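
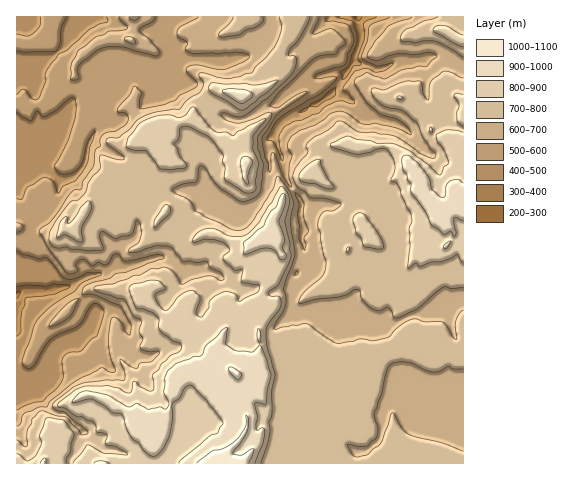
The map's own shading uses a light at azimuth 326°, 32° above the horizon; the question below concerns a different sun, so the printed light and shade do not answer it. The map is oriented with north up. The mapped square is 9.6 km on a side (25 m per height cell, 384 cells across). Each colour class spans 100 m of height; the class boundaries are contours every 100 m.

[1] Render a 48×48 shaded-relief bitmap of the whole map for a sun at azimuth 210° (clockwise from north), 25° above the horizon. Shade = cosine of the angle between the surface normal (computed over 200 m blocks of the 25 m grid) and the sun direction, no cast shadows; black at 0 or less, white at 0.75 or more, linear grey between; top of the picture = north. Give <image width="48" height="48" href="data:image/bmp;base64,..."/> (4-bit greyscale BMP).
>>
<image width="48" height="48" href="data:image/bmp;base64,Qk32BAAAAAAAAHYAAAAoAAAAMAAAADAAAAABAAQAAAAAAIAEAAATCwAAEwsAABAAAAAAAAAAAAAAABEREQAiIiIAMzMzAERERABVVVUAZmZmAHd3dwCIiIgAmZmZAKqqqgC7u7sAzMzMAN3d3QDu7u4A////AARXeWcwFZzcmHVomEZ4iIiIiIiIh2Z3ZieJh2Ykis3JiHZmd3VniIiIiIiIh2ZmZ2qplmSMzO2oiIhlaIRleIiIiZmIh2ZneIqpckrcvNp3iIiIiIY1eImZmZmIiIiIiIeEAs/czJZneIiZqoU3iJmZmZiIiIiIiGQQbv3LuWVWeJmry3R3eJmYiJiIiIiIiGMVi7updEVXmZq9uFeFeIiIiYiIiIiIiIZmMjQyElRaupvch4p0eIiIiImIiIiIiHmYYwAAA2SburzJiqplaIiImZmIiImZmZupmEIhOVeZiKuoqXdCWIiZmZmIiZmZmauZmXZmuldmZWd4hVUgaZmZmZiJmaqqmbqZmHd512mXZFZ3VFYhiZmIiIiJqqqpmZmpmIiLtou7qodmVmcjiIh3d3d4mqqoiImqqZiLlZu93Idnd4hFeId3d3ZniZh2aKqau6mahsy8uXeIhodXd3d2Z3iIiHZWeaqIqpiaaf3KiHeIdph4dnZniZqqmXZniJl2Z4isz/64eHeJiIh3Zpmaqqq6qpmIiKZEM2v//+yHhnd4ZUZURqu7qqqqqqqZmNqYdmrdu5ZndEV1NIiHRomaqaqqqpqqqu3czsdCMzJVQzRVesy5Z3eJqqu5mpmqrKqr/7mYUyIiJYd73cqpd4mZq7yomZmarJmd/K3smqhUa9u93Lqqh3mqq6mJqaqry6q//N7avdy83cvLu8y8c0mrqomZmaq8yrvf/fuIu6vd26vLqHvLQEmrqZqXeqq7qcrLzKZ6u6rKmYmXQjWIEGq7mJl2iqq6mVeHeXiamJqqmHUxE0RmAXu5iJhnmqrLiVeHR2mId4qJl3VEeJdlQ3yXeIZomrzIi3mYVVZ3iJmHZWZ4mrplYnyZmGaJq96WrImIdEV3iZmXRXiJveyGML3dyoiarOtmqYh2dUaYmZmXeJmc7/hmA//smZmZvchWhod2iYZ4mZmau7mt3aRVC+2meIiYvbY1Zoh4qqZ5iIm93Ii8u5Q0OodWiIiZvYAFd4iJmamnabzcplm7u3EDanVomruryQApmIiYiZqIve3IVXq8uWACq5iJq7qqgAG9p5mZmYqJiKuHh4vKhlI0qYd3h1REABzriKqZmZmWNFiKmL2WRDRodlRFYgAAA77HeLqqmZmYh1RWVrlDRlRWhSNFQAI2jP2GiamaqpmaqXIQA3M3rcdGiYQ0IDjO/+lZqZiaqqmYmYYyJEON/9p3m6mDI57+7ZV7qXeJq7qIiId2ZjXP6maZmKqYa+7Ih1Wah2eZm7mJiHZnd3q1EAJ4mXiJqcpCMzaHZHiZmpd4iGZ4mcswABRnmYd4llICMzVmQ5mZmIiIiHmrqpUkVVZ4d4q6qSaahlZ1R7u6h4mqq83KmpiamYh4hXm7qI3su7qZvrq7h2erzvuImru8y7qYh4iZhpiqzd3e/3eZd2Z4qoRnmaqrzMupiYd3c1iYq83v6meIeIZUV4iJmZmJq7qqmYdkEClmZnmpQXiZiIZUfNuYh3eIebmamYhAADc0QzRDIw=="/>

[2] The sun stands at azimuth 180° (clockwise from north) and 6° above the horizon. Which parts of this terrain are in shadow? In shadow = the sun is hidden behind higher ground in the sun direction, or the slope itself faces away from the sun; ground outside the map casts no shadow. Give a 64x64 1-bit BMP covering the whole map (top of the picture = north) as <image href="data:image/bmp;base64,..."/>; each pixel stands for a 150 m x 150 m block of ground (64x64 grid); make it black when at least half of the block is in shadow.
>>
<image width="64" height="64" href="data:image/bmp;base64,Qk0+AgAAAAAAAD4AAAAoAAAAQAAAAEAAAAABAAEAAAAAAAACAAATCwAAEwsAAAIAAAAAAAAA////AAAAAADx/+HAgAAAAPD/gfGAAAHv+P4B/sAAAf74/AD/YAAB/Pj8AP9gAAH4//AgfzAAAOD/gPB/MAAAAP8A/HhwAAAA/gP8AOAAAAD/h/gDwAAAAP//+AMAAAAA///4AAAAAAD///wAAAAAAP///wH8AAAA////8/gAAAD/////+AAAAP/////4AAAA//////gAPAL//+f/2AH8eP//4//eB//4///H/+P+A/j//4b/A/gA+P//Bn+ZIAA4//4Hf/0AAAD/8AP//8AAAP//9///4AAAH////wDwAAAO///+wPAAAAT///hgIAAAAB//8hDAAAAAB/4HA2AAAAAT8AADwAAIAGDgQ/PgCAA8AEH/90AYAPyAQP//BjAA/4AY//of8ATfwB9//B/gCN/gH//9D+AYj+AP//8A4Dn/4A94PwAAG//wDDA/DAAf//gAED/cDD+/+YAAP/gMf7//A4D/8AH/n/4Hgf/wAf+P+A8Bf/AH+w//iAf////zD//AD9///+8H/+Af7///7wf////////8A/////////gD///8Pv/x8CH///AP/+/wAB//5+f//+fAD///+f///8IH///8////CAf///5///8PB////z///weH///7h+//A+B///1D99jj8H///CH8APH////+O/+D8f//3/wf///x/x//wB///w=="/>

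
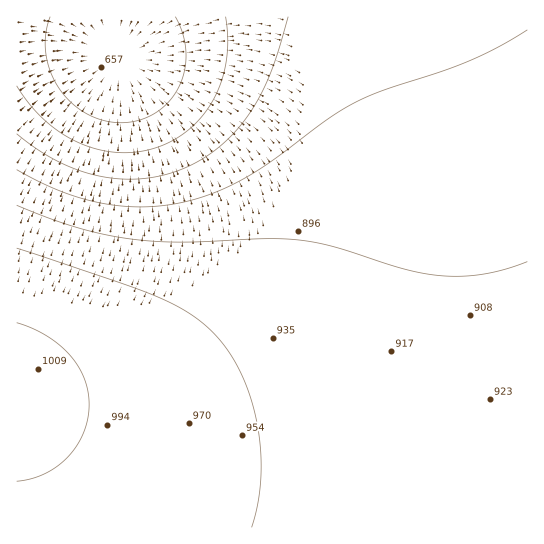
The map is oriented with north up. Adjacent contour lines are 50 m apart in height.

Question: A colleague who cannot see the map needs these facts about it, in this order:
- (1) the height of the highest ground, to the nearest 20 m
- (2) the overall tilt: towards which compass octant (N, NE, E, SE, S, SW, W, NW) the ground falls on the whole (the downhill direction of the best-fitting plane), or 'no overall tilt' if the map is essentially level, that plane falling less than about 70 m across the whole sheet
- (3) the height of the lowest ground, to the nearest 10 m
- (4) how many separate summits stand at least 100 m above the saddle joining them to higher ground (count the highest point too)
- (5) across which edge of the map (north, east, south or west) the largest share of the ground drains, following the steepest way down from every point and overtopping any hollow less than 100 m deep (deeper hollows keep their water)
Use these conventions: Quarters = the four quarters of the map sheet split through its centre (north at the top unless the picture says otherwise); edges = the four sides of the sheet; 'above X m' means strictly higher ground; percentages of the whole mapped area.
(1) The highest point reaches roughly 1020 m.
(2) On the whole the ground falls towards the north.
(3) The lowest point is down at roughly 650 m.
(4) Counting only tops that stand 100 m proud, the map has 1 summit.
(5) Drainage is mainly to the north: more ground falls towards that edge than towards any other.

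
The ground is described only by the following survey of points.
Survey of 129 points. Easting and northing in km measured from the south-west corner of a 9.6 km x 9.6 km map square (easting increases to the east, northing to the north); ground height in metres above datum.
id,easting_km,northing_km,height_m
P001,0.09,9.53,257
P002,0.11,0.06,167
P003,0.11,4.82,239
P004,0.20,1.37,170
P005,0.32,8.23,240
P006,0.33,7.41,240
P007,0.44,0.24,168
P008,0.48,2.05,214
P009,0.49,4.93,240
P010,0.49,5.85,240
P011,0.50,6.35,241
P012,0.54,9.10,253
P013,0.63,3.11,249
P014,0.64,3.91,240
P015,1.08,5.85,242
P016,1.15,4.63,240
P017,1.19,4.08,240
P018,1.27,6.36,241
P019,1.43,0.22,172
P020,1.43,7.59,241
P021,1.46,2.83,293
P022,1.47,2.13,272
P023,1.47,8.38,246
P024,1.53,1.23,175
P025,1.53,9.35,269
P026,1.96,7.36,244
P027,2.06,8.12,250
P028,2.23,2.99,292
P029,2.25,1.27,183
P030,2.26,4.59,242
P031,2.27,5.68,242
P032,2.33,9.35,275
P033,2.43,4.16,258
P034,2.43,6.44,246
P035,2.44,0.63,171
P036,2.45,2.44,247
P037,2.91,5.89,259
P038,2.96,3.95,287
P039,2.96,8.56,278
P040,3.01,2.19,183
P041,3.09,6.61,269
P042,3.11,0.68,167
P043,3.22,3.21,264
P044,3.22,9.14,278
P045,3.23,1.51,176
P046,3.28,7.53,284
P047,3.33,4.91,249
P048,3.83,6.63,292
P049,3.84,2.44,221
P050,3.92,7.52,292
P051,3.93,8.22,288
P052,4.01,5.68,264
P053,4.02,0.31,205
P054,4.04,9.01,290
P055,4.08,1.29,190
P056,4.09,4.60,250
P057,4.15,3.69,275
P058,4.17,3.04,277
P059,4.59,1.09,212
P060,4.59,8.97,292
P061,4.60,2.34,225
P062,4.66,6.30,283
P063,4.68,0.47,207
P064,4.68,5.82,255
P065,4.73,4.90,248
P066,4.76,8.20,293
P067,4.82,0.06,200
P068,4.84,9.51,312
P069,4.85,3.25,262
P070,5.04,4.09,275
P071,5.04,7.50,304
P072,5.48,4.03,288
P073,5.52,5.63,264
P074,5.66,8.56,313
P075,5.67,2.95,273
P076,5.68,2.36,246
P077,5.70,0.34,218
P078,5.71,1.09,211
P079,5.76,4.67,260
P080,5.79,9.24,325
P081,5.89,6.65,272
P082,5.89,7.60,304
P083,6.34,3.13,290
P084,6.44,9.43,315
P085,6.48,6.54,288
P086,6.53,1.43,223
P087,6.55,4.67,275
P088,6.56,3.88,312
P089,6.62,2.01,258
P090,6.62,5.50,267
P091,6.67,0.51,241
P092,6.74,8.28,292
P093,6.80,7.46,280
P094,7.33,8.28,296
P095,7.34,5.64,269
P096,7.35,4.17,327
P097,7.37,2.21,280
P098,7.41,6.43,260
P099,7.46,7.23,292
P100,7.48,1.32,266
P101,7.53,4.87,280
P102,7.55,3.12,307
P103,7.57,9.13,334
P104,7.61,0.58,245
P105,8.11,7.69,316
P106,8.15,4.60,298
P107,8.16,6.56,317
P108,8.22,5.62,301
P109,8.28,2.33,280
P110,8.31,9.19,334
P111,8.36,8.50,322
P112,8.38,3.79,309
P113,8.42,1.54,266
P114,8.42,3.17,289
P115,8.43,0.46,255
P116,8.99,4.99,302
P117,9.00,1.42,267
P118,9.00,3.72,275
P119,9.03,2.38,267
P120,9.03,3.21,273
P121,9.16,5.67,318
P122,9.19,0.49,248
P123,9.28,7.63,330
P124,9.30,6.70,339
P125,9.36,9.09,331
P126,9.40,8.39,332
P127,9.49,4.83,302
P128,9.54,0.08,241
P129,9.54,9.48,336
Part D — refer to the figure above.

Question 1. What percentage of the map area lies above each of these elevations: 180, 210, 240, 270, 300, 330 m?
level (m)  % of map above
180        94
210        88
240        80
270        45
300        19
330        4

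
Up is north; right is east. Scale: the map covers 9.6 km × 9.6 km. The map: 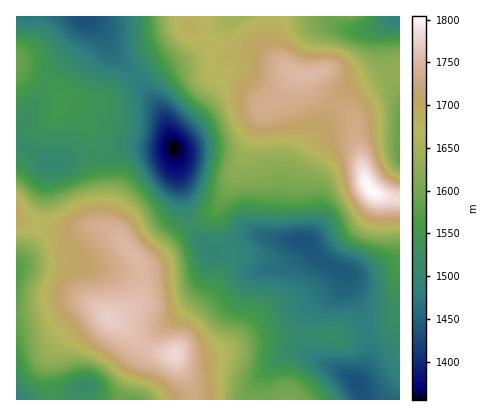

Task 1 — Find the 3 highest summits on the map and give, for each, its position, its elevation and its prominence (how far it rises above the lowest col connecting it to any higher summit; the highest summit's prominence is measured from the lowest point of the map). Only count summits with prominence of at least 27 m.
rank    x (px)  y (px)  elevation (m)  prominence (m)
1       370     190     1804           449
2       174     354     1781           257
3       310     74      1755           34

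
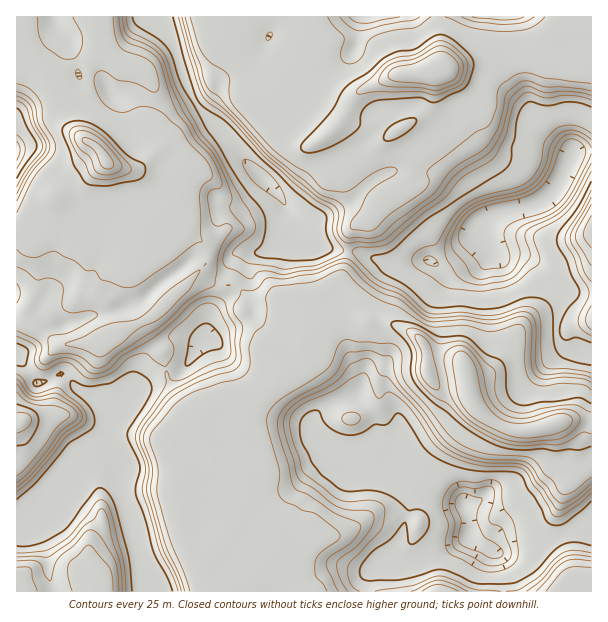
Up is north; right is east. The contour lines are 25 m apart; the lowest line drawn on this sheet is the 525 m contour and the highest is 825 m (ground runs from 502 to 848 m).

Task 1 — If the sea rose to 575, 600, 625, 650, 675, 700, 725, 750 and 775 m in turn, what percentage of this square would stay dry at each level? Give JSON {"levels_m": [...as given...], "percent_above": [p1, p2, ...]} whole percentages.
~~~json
{"levels_m": [575, 600, 625, 650, 675, 700, 725, 750, 775], "percent_above": [96, 94, 77, 68, 62, 55, 43, 7, 4]}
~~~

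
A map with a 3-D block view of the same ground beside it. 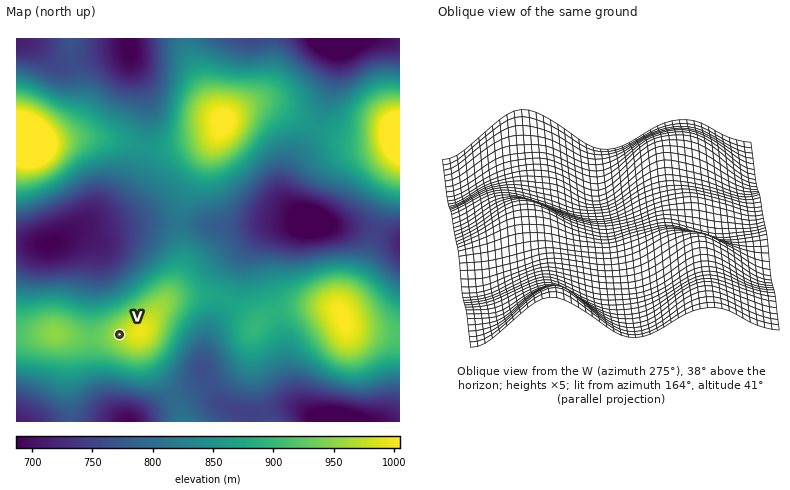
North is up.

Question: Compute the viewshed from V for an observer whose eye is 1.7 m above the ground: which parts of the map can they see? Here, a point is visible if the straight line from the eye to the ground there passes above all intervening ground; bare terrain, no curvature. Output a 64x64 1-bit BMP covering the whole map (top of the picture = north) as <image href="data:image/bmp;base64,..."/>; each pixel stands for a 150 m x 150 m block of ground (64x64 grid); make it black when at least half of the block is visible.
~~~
<image width="64" height="64" href="data:image/bmp;base64,Qk0+AgAAAAAAAD4AAAAoAAAAQAAAAEAAAAABAAEAAAAAAAACAAATCwAAEwsAAAIAAAAAAAAA////AAAAAAAAAAAAAAAAAAAAAAAAAAAAAAAAAAAAAAAAAAAAAAAAAACAAAAAAAAAAIAAAAAAAAAAwAAAAAAAAADgAAAAAAAAAGAAAAAAAAAAcAAAAAAAAAD4AAAAAAAAAfwAAAAAAAAD/gAAAAAAAAP/AAAAAAAAA//gAAAAAAAD/wAAAAAAAAP8AAAAAAAAA/gAAAAAAAAB8AAAAAAAAAHgAAAAAAAAAcAAAAAAAAAAgAAAAAAAAAAAAAAAAAAAAAAAAAAAAAAAAAAAAAAAAAAAAAAAAAAAAAAAAAAAAADAAAAAAAAAAMAAAAAAAAAA4AAAAAAAAADgAAAAAAAAAPAAAAAAAAAA8AAAAAAAAAD4AAAAAAAAAP4AAAAAAAAA/wAAAAAAAAD/gAAAAAAAAP/AAAAAAAAA/+AAAAAAAAD/8AAAAAAAAP/4AAAAAAAA//4AAAAAAAD//4AAAAAAAP//wAAAAAAA///gAAAAAAD///AAAAAAAD//8AAAAAAAAP/gAAAAAAAAAAAAAAAAAAAAAAGAAAAAAAAAB4AAAAAAAAAHAAAAAAAAAAQAAAAAAAAAAAAAAAAAAAAAAAAAAAAAAAAAAAAAAAAAAAAAAAAAAAAAAAAAAAAAAAAAAAAAAAAAAAAAAAAAAAAAAAAAAAAAAAAAAAAAAAAAAAAAAAAAAAAAAAAAAA=="/>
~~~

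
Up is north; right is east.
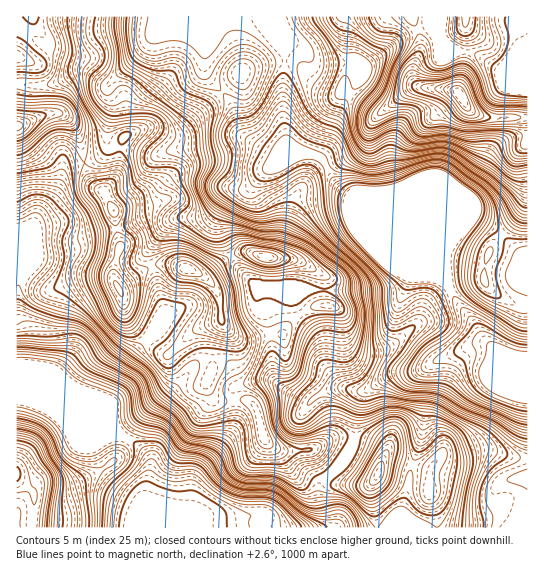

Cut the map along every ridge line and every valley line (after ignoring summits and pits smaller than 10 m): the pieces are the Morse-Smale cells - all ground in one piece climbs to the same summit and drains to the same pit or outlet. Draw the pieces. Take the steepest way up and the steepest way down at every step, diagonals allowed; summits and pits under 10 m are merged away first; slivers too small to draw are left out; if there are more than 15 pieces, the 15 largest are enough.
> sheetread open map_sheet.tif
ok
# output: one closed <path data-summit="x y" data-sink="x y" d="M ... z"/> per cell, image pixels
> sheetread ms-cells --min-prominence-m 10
<path data-summit="461 95" data-sink="527 361" d="M411 16l-129 0 2 35-1 70 2 20 4 3 14 9 11 2 8 4 15 26 12 10 10 5 75 75 11 6-2-23 2-9 25-32 5 0 18 11 28 27 7-2 0-135-47-2-13-7-9-16-4-2-36-4-6-8 0-12 7-16 0-14z"/><path data-summit="17 126" data-sink="527 361" d="M475 217l-7 2-23 30-2 9 2 23-10-5-21 0-8-4-5 0-11 13-16 4-107 2-6 2-4 4 0 6 8 11 4 11 3 17 0 28 3 9 6 7-11-6-11 0-17 4-3-2-7-15-5-4-14-6-1 14-5 11 5 15 7 4 31 0 6 6 7 28 7 10 11 6 29-2 5 5 9 19 5 3 14-14 9-15 9-52 24-16 13-6 21-2 24-14 38-14 6 1 18 13 22 4 1-107-7 1-23-23z"/><path data-summit="17 126" data-sink="527 361" d="M281 16l-83 0-1 3 4 4-20 1-26 11-11 15-37 35-21-12-11 0-17 10-11 2-30-1-1 194 4-1 0-19 11-28 10-20 14-16 9-25 10-5 23-5 10-10 0-9 3 5 7 3 20 3 10 4 12 0 15-6 35-2 25-10 9 0 27 16 12 4 12 0 8-2 0-3-17-11-2-20 1-70z"/><path data-summit="378 474" data-sink="527 361" d="M483 343l-13 2-51 26-26 4-32 20-9 52-9 15-15 15 9 7 10 1 20 0 6-3-2 4 0 9 6 33 138 0 5-10 8-8 0-148-23-5z"/><path data-summit="118 287" data-sink="527 361" d="M243 137l-9 0-25 10-35 2-15 6-12 0-10-4-20-3-7-3-3-5 0 9-10 10-23 5-10 5-9 25-16 20-15 32-4 12-1 21 22 10 13 0 25-10 31-2 5 4 6 12 3 17 5 12 17 18 13-13 5-9-1-15-15-48 3-8 13-20 11-8 24-2 7-2 23-26 17 0 19-18 27-13-22-5z"/><path data-summit="17 126" data-sink="137 527" d="M211 357l-6 2-12 7-26 32-10 15-5 22 0 27-7 31 0 14-6 12-2 8 177 1 5-3 4-6 0-6-4-15 0-9 8-14-12-21-5-5-29 2-11-6-7-10-7-28-6-6-35-1-8-14 5-15z"/><path data-summit="266 257" data-sink="527 361" d="M309 153l-14 3-26 12-19 20-11 4-7 7-11 19-1 12 4 12 12 23 18 19 13 5 86 2 34-4 10-9 4-6 5 0 8 4 22-1-77-75-10-5-14-13-13-23z"/><path data-summit="118 287" data-sink="137 527" d="M110 277l-31 2-25 10-13 0-18-9-4 1-3 13 0 103 27 7 75 31-6-12 0-14-3-11 16-32 20-27-16-17-5-12-3-17-6-12z"/><path data-summit="187 269" data-sink="527 361" d="M245 189l-16 0-23 26-7 2-24 2-5 2-10 12-12 22 15 48 1 15-17 23 15 12 7 2 28-26 24-9 0 5-8 18-1 14 15 6 5 4 7 15 3 2 17-4 11 0 8 4-6-14 0-28-3-17-4-11-8-11 0-6 10-6 38-1-43-2-8-4-21-23-12-26-1-13 12-23z"/><path data-summit="17 474" data-sink="137 527" d="M18 397l-2 1 0 80 13 11 6 8-3 30 105 1 2-9 6-12 0-14 6-26 0-5-4-8-14-13-12-6-10-2-68-29z"/><path data-summit="17 57" data-sink="527 361" d="M197 16l-180 0-1 67 31 2 11-2 17-10 11 0 21 12 37-35 11-15 26-11 20-1z"/><path data-summit="461 95" data-sink="527 57" d="M441 16l-29 1 8 20 0 14-7 16 2 15 4 5 6 1 25 1 8 3 10 17 13 7 46 1 1-58-29 10-21-14-24-4-9-8-4-6z"/><path data-summit="187 269" data-sink="137 527" d="M221 320l-24 9-28 26-7-2-16-13-15 18-14 23-8 17 3 11 0 14 7 12 14 6 11 10 7 12 1-28 5-22 10-15 26-32 19-9 1-14 8-18z"/><path data-summit="466 17" data-sink="527 57" d="M510 16l-68 0-2 17 5 10 9 8 24 4 16 12 9 2 25-11 0-12-5-4z"/><path data-summit="378 474" data-sink="137 527" d="M327 476l-6 6-2 7 4 30-3 6-5 2 60 1 1-11-5-22 1-12-5 2-30-1z"/>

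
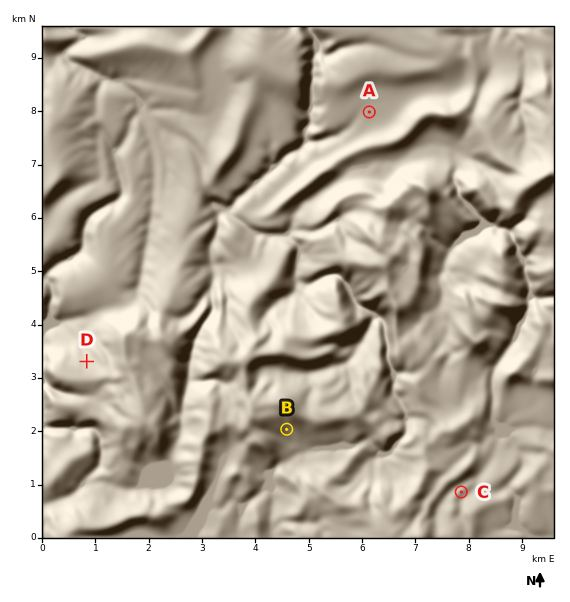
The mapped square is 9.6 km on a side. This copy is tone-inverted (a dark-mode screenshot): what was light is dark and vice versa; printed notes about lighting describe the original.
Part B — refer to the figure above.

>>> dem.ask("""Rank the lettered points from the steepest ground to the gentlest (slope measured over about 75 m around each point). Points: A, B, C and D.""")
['D', 'B', 'C', 'A']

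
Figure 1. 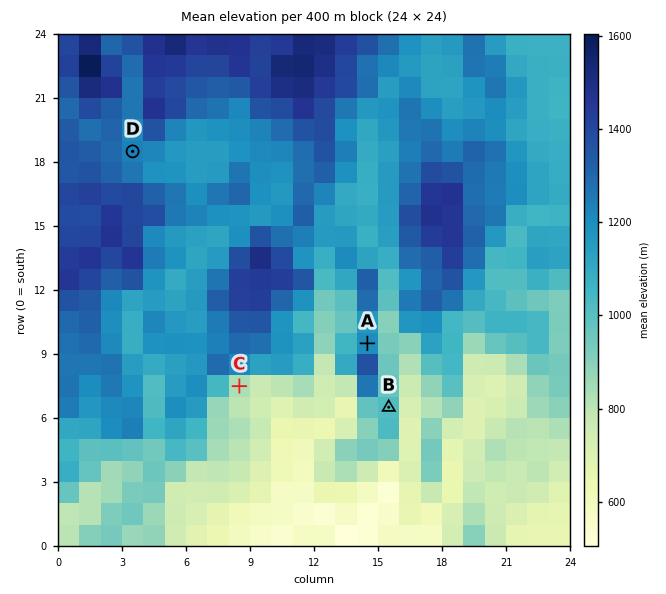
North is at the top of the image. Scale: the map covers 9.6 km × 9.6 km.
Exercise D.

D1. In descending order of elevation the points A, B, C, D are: D A B C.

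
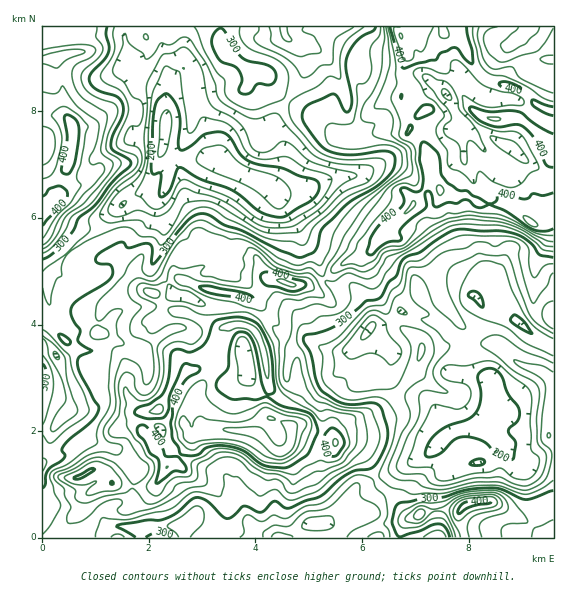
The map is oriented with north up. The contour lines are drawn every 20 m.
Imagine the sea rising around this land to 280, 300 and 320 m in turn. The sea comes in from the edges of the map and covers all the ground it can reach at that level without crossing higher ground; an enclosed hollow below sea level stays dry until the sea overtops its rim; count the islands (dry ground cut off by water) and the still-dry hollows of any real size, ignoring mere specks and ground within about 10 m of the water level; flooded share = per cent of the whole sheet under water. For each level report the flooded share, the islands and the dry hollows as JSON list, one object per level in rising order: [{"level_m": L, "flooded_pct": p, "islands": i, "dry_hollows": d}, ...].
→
[{"level_m": 280, "flooded_pct": 36, "islands": 0, "dry_hollows": 0}, {"level_m": 300, "flooded_pct": 45, "islands": 0, "dry_hollows": 0}, {"level_m": 320, "flooded_pct": 54, "islands": 0, "dry_hollows": 0}]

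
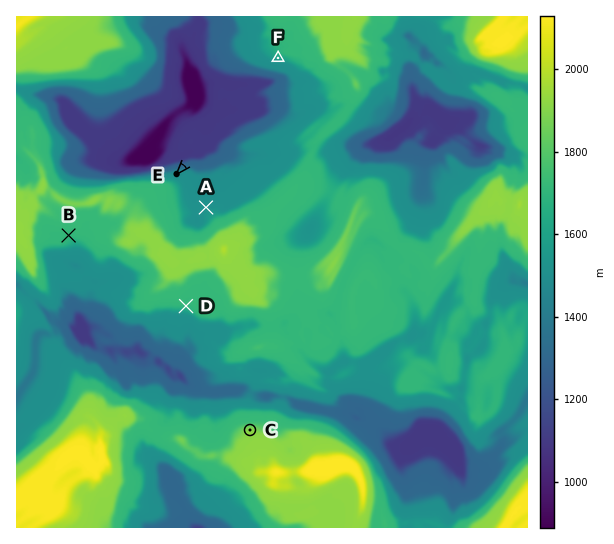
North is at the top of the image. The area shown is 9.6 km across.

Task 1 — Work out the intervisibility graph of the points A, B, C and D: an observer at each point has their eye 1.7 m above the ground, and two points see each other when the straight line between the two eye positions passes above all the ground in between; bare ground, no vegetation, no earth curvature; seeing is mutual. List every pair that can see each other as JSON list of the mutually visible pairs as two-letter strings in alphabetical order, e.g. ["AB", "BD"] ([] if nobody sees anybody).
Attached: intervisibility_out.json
["BC", "CD"]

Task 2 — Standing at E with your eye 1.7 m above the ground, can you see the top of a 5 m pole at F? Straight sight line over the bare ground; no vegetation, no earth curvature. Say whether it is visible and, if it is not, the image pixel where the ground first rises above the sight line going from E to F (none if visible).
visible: true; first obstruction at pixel None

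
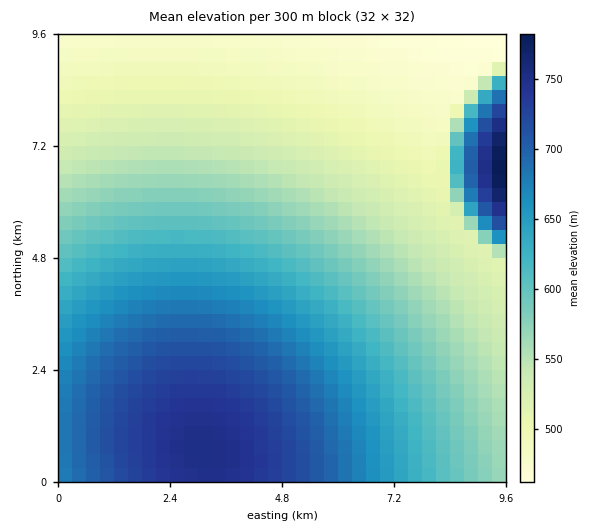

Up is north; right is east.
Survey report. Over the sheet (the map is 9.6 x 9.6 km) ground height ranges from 460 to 795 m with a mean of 595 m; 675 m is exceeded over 22.5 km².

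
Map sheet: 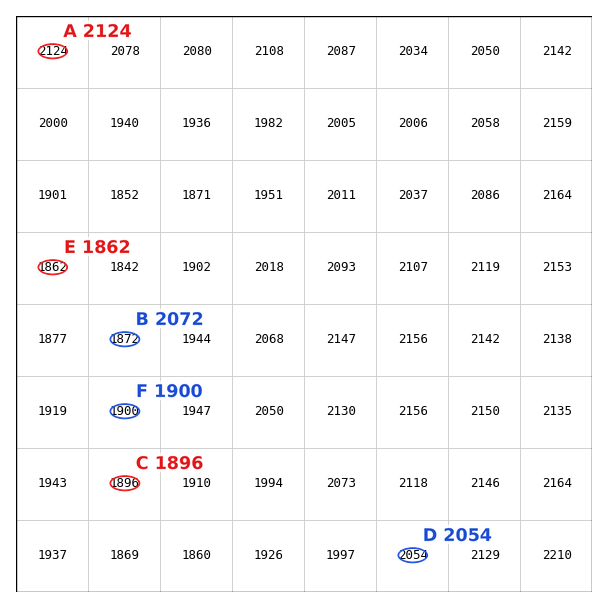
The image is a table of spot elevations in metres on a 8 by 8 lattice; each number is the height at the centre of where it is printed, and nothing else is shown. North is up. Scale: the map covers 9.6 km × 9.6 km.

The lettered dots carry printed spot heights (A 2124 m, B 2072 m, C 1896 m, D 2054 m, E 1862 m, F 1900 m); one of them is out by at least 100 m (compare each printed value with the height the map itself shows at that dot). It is B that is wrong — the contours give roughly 1872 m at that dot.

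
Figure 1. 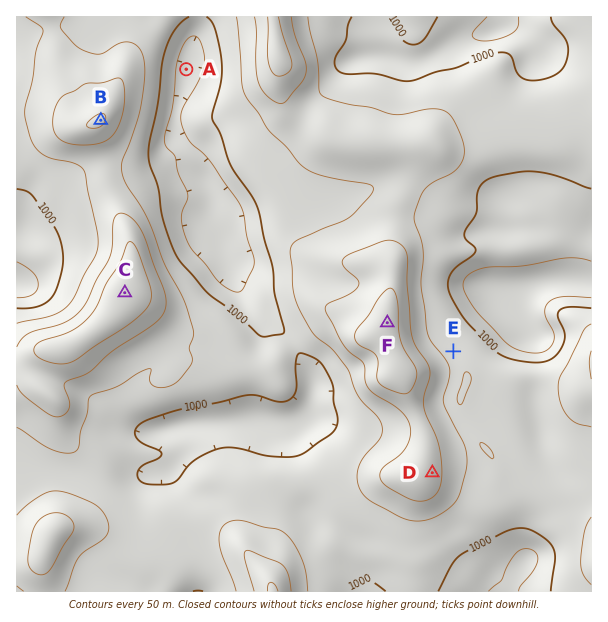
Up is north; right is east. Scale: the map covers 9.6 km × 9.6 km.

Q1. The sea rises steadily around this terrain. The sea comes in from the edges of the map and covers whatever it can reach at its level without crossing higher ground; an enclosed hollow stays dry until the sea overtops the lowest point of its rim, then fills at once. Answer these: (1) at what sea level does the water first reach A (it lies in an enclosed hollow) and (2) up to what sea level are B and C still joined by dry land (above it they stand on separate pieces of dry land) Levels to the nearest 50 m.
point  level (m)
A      1000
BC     1050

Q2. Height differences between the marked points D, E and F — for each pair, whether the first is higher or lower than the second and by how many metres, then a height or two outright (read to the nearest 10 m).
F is higher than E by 130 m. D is higher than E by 90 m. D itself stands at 1130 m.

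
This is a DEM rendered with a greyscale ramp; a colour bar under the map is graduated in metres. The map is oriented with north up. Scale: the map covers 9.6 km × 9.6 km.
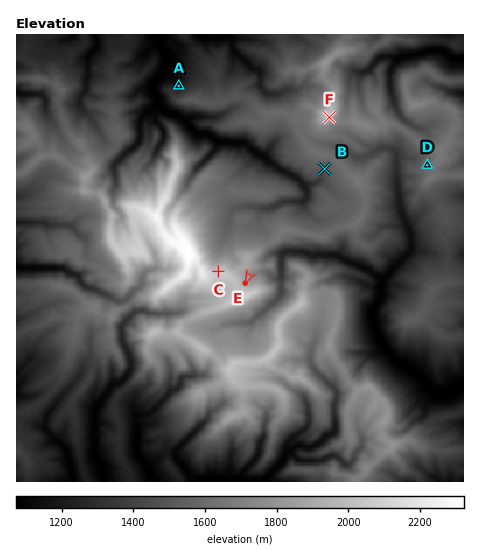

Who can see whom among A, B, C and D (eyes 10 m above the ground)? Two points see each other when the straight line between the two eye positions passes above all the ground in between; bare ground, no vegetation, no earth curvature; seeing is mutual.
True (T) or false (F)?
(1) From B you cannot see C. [F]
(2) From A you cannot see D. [T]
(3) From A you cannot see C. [T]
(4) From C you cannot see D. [F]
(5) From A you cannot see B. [T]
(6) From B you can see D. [F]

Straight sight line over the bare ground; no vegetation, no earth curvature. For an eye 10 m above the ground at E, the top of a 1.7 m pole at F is visible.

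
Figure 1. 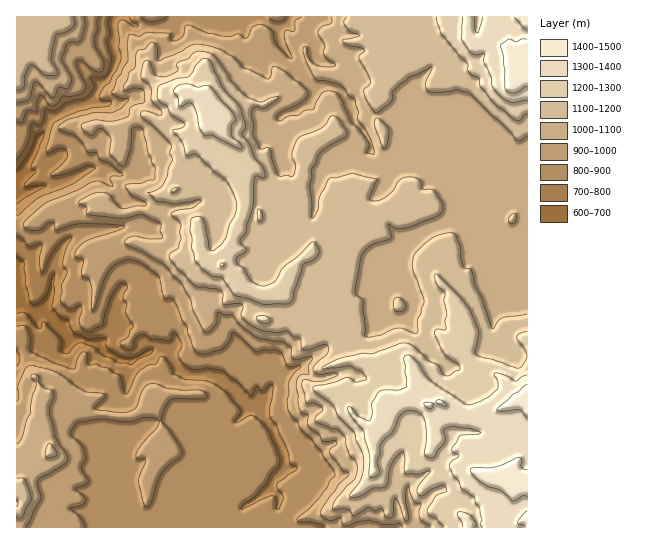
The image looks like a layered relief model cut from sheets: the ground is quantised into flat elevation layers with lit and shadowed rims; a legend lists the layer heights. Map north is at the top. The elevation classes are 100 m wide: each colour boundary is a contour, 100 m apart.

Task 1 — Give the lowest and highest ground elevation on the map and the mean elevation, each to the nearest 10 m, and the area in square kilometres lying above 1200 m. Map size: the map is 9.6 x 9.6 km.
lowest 620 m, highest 1500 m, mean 1040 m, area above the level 16.5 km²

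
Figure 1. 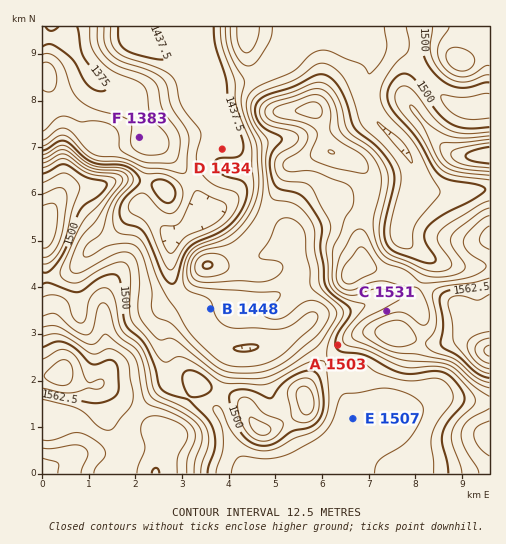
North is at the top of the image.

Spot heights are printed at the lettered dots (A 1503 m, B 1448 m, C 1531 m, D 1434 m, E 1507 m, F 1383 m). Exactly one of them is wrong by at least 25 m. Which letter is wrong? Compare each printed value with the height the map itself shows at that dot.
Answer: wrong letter E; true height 1470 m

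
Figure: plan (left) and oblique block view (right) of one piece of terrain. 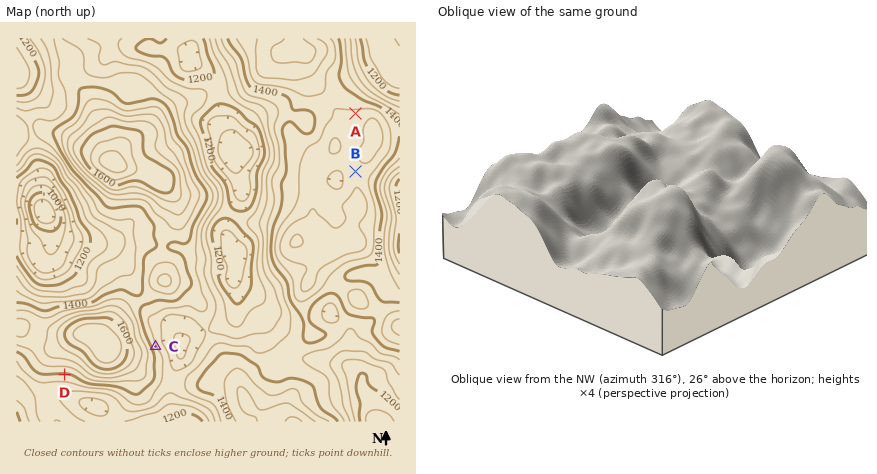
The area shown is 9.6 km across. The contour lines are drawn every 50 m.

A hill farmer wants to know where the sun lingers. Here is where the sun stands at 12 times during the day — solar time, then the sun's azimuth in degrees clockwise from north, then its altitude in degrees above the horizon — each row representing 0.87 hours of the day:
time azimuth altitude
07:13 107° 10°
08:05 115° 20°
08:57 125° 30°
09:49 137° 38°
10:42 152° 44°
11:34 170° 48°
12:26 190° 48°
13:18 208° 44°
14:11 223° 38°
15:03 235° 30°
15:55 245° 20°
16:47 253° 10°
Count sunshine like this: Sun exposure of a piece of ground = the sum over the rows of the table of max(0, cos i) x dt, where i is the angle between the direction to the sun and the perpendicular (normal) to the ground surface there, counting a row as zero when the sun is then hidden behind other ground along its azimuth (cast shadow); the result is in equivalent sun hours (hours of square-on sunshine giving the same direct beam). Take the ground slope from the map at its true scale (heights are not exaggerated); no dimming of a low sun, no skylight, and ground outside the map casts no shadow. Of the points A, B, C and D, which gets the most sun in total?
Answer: D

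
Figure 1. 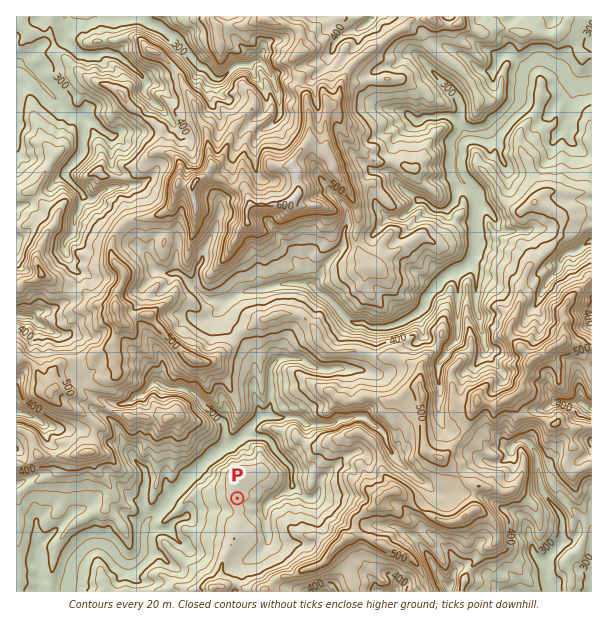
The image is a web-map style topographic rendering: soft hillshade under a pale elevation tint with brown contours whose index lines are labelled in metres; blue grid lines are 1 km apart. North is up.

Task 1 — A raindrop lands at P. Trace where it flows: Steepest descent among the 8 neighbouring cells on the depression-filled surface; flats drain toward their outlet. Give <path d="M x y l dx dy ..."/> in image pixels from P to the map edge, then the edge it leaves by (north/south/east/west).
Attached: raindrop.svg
<path d="M237 498l5 5 6 0 1 1 18 0 5-4 1 0 8-6 6-2 4-4 0-20-1-3-3-3-2 0-1-3-9-9-3-7-8-6-10 0-5-3-6 0-9 9-6 1-3 3-4 2-12 10-2 0-39 39-3 6-15 15-3 2-1 6-2 1 0 24-1 3-8 8-3 1-7 0-3-3-2 0-15-16-3 0-1-2-8 0-6 3-12 12-4 9-2 24"/>
exit: south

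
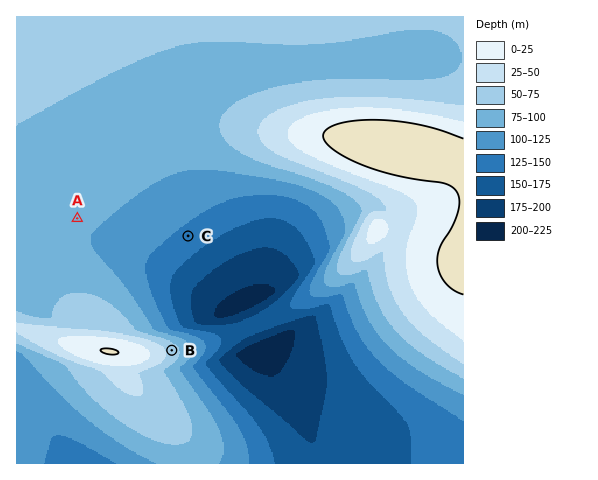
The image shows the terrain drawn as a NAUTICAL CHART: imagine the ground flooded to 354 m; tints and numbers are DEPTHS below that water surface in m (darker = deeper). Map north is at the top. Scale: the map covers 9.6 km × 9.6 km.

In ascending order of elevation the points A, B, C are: C A B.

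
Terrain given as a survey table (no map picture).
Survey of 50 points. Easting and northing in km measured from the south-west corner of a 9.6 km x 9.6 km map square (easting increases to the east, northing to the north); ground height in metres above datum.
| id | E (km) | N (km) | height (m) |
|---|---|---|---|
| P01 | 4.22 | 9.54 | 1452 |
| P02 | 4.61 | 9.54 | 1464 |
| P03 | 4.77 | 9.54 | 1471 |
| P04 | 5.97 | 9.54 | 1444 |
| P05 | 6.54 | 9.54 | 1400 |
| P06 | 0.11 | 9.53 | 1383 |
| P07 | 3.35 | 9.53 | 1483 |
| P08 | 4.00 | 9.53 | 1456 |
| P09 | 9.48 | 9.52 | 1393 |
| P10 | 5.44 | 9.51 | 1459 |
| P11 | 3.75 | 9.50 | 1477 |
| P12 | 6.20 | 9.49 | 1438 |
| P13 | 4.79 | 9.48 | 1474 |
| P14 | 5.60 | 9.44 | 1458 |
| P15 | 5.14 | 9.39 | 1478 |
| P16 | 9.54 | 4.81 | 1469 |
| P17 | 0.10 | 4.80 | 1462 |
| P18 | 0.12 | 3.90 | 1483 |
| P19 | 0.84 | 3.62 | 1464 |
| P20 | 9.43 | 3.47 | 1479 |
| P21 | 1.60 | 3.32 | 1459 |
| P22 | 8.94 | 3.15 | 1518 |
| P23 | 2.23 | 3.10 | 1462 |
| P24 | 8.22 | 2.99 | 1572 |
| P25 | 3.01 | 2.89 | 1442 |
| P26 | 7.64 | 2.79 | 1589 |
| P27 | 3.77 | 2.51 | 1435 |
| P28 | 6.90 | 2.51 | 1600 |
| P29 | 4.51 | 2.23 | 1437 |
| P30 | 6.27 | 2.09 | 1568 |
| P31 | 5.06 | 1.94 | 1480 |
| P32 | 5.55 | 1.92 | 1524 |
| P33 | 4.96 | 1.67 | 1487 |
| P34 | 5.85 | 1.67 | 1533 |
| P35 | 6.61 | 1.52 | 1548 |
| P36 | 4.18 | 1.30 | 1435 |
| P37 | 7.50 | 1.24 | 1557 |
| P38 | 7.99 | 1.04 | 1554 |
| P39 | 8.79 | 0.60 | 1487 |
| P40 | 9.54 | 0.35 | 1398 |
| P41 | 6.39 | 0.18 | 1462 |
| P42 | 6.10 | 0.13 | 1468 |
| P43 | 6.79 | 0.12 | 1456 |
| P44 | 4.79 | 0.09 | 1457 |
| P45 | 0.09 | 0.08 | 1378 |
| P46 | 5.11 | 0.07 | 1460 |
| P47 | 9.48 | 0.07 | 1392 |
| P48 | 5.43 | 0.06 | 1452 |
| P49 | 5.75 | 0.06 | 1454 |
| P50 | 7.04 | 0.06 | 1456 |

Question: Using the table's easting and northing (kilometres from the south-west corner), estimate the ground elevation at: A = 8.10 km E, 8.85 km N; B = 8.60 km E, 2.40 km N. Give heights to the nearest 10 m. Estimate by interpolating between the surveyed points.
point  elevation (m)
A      1390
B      1510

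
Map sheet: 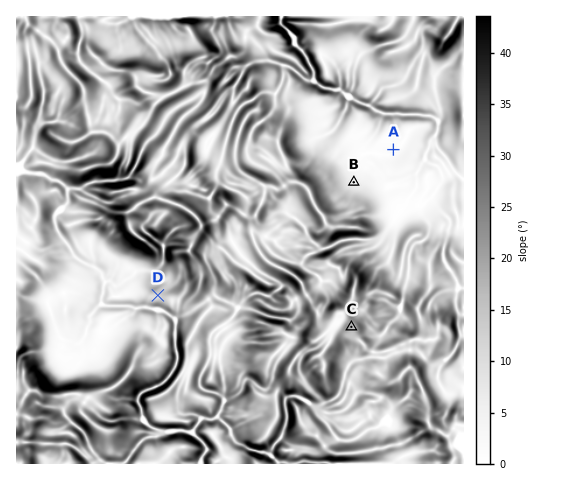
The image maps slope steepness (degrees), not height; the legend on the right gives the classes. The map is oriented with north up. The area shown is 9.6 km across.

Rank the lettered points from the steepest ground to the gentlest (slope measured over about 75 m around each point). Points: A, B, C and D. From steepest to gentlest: C D B A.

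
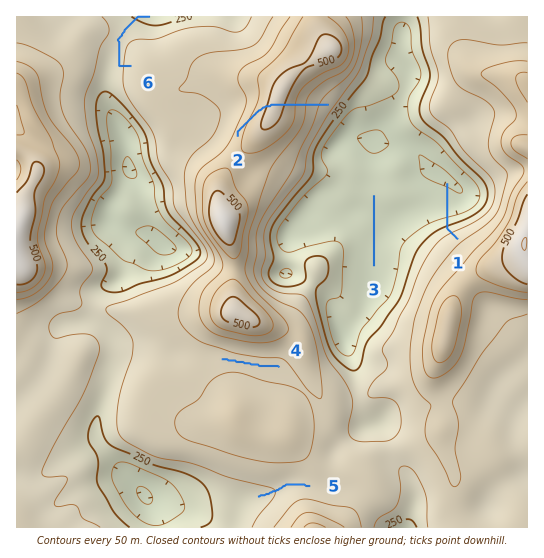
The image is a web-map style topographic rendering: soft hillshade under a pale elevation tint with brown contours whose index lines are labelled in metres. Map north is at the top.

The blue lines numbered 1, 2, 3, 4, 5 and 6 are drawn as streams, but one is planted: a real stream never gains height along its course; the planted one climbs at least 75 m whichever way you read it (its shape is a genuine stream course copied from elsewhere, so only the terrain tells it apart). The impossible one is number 2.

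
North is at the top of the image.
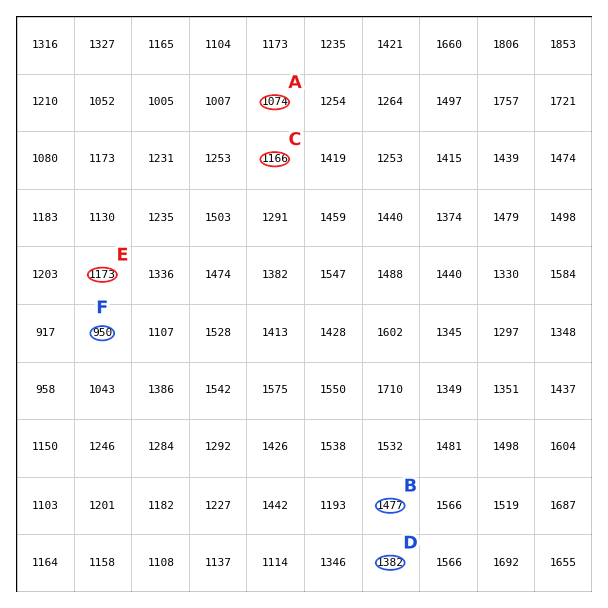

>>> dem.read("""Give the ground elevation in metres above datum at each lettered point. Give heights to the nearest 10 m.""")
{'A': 1070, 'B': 1480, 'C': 1170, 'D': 1380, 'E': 1170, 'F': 950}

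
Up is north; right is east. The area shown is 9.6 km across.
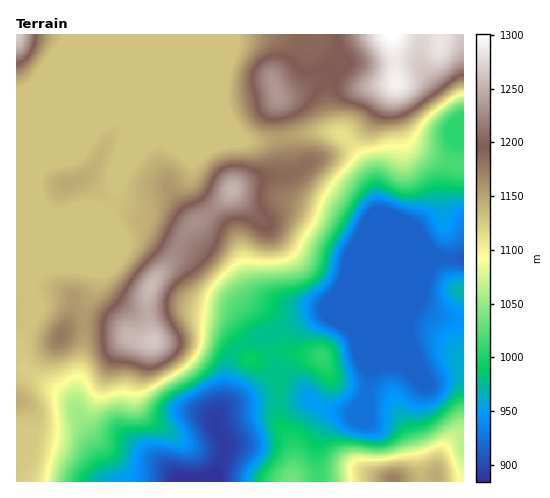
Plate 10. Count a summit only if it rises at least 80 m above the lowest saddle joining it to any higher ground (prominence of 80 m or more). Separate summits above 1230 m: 1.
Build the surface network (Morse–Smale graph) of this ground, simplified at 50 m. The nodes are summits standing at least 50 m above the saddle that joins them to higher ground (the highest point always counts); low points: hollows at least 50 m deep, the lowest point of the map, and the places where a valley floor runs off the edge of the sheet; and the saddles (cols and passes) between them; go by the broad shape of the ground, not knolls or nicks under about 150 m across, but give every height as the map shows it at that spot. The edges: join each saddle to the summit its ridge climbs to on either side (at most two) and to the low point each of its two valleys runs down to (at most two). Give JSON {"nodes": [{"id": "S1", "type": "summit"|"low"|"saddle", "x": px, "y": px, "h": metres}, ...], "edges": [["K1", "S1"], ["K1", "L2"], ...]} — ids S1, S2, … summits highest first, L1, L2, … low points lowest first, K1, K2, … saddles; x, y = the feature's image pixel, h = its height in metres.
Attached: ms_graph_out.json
{"nodes": [
{"id": "S1", "type": "summit", "x": 392, "y": 35, "h": 1301},
{"id": "S2", "type": "summit", "x": 17, "y": 36, "h": 1269},
{"id": "S3", "type": "summit", "x": 153, "y": 341, "h": 1264},
{"id": "S4", "type": "summit", "x": 393, "y": 480, "h": 1173},
{"id": "L1", "type": "low", "x": 199, "y": 479, "h": 884},
{"id": "L2", "type": "low", "x": 463, "y": 259, "h": 909},
{"id": "K1", "type": "saddle", "x": 280, "y": 137, "h": 1154},
{"id": "K2", "type": "saddle", "x": 75, "y": 35, "h": 1131},
{"id": "K3", "type": "saddle", "x": 349, "y": 141, "h": 1112},
{"id": "K4", "type": "saddle", "x": 449, "y": 162, "h": 1018},
{"id": "K5", "type": "saddle", "x": 241, "y": 345, "h": 983},
{"id": "K6", "type": "saddle", "x": 278, "y": 402, "h": 978}],
"edges": [["K1", "S1"], ["K1", "S3"], ["K1", "L1"], ["K2", "S1"], ["K2", "S2"], ["K2", "L1"], ["K3", "S1"], ["K3", "S3"], ["K3", "L1"], ["K3", "L2"], ["K4", "S1"], ["K4", "L1"], ["K4", "L2"], ["K5", "S1"], ["K5", "S3"], ["K5", "L1"], ["K6", "S1"], ["K6", "S4"], ["K6", "L1"], ["K6", "L2"]]}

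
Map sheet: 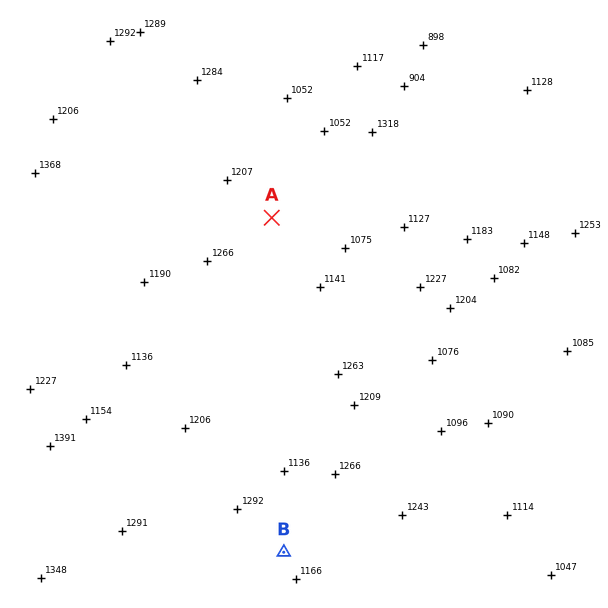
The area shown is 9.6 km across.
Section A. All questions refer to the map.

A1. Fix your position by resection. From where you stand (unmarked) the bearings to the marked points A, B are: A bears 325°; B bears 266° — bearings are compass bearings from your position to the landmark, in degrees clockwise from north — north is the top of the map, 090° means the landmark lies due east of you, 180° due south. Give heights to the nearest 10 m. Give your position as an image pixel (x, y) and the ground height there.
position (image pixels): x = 496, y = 537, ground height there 1110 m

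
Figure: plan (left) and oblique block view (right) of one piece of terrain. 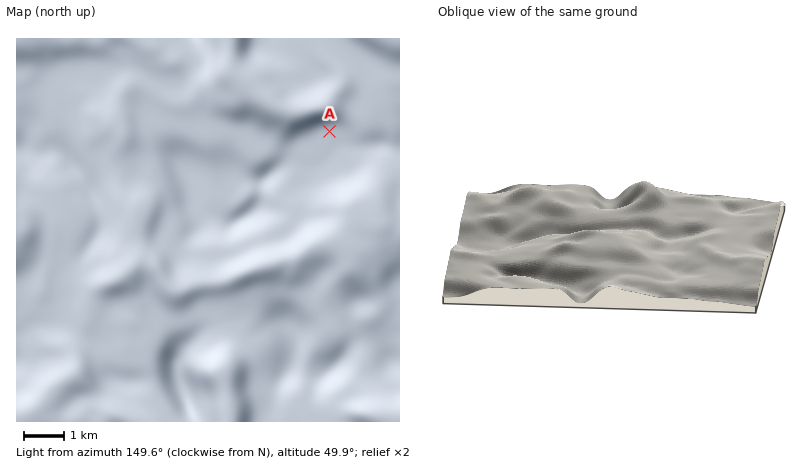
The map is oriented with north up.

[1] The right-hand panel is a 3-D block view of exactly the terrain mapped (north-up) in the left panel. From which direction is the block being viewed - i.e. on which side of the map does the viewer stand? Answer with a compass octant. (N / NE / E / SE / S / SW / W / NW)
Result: N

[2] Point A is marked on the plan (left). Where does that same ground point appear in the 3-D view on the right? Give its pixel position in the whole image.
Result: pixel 507 262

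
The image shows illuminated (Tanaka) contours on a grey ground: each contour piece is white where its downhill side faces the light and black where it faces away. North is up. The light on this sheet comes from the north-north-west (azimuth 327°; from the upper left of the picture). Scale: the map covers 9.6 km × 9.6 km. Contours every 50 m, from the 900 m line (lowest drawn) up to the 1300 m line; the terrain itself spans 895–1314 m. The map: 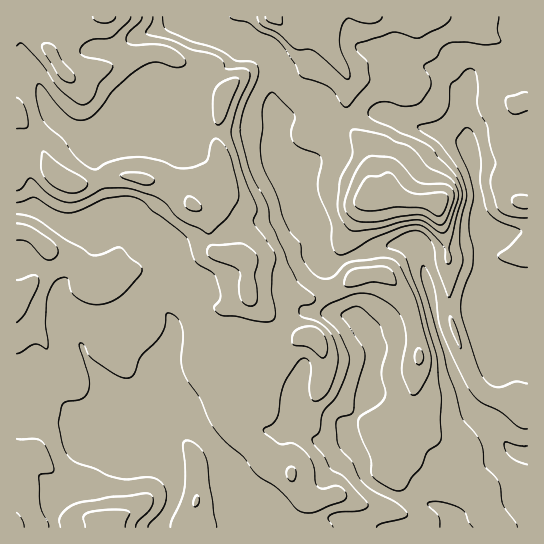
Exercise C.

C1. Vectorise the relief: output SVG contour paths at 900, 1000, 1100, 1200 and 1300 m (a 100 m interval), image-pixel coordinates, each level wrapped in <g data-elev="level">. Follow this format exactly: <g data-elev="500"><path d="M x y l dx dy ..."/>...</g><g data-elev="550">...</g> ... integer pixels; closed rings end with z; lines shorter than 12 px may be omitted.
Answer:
<g data-elev="900"><path d="M527 465l-10-4-7-4-4-6-2-6 2-3 12 4 9 0"/></g><g data-elev="1000"><path d="M376 527l6-4 22-5 4-4-11-11-23-12-10-8-6-8-6-13-10-11-4-8-1-22 2-3 11-3 3-4 2-18 10-36-2-10-22-30 0-3 11-7 7 0 18 15 4 7 6 18-6 26 4 22-6 10-19 12-2 4 0 6 12 31 1 15 2 4 6 5 12 7 6 2 5-1 4-3 5-9 10-11 6-15 11-7 3-4 0-44-4-42-17-60-15-38-4-4-12-5-2-2 4-5 18-9 9-1 7 3 8 12 4 23 10 26 2 3 1-1 13-35-3-19 0-12 2-14 4-19 0-8-6-19-18-25-25-19 3-2 17-4 7-6 5-9 2-21 16-16 6 0 3 5 2 13 0 20 9 19 3 19 5 16 0 4-5 17 6 24 4 5 6 4 11 2 10 1"/><path d="M460 347l1 2 0-3-3-14-5-13-3-3 0 6 1 8z"/></g><g data-elev="1100"><path d="M148 527l2-4 11-12 4-8 1-10-4-10-5-4-7-2-23 2-10-1-42-16-6-5-4-7-7-28 5-19 4-2 15-2 4-4 3-5 0-12-10-31 1-4 3 1 6 11 7 7 22 14 7 2 5 0 5-5 6-16 21-23 3-8 1-11 1-2 8 3 6 7 2 11-2 25 2 11 4 9 13 20 10 23 13 18 21 18 11 15 22 15 19 21 7 3 14 0 25-10 5-5-2-6-6-5-5 0-11 3-6-3-2-4-2-19-5-8-7-7-8-5-14 1-15-13 0-2 9-5 4-5 7-34 15-25 4-2 3 0 4 5 1 7-1 23 1 6 4 2 8-3 6-8 7-17 2-15-4-17-6-11-10-8-15-4-4-4 0-4 2-4 12-3 2-5-2-4-15-12-9-17-5-14-14-29-3-19-13-23-6-15-7-30-1-9 5-19 13-29 0-11-5-5-18-2-17-11-27-8-22-10-5-5-1-9"/><path d="M217 527l-11-69-8-12-11-6-2 1-2 4 2 25-1 20-3 12-9 19-2 6"/><path d="M419 365l3-2 2-5-2-7-3-3-2 1-3 8 1 5z"/><path d="M345 286l8 1 20-5 21 3 2 0 0-3-2-8-4-5-5-2-7-1-20 2-7 2-5 7-2 5z"/><path d="M441 233l4-1 3-3 10-30 0-9-5-9-7-6-17-8-12-14-8-7-14-4-13-7-23-5-7 0-2 5 2 20-12 24-2 23 1 13 8 13 4 3 7 0 21-3 22-6 17-2 7 2z"/><path d="M230 17l3 2 16 4 10 8 17 8 8 8 11 16 6 13 28 11 5 5 8 13 4 2 4-2 20-24-2-18-12-13-1-4 2-2 36-12 6 1 16 5 4 0 24-12 6-5 2-4"/></g><g data-elev="1200"><path d="M24 527l-2-8-5-6"/><path d="M125 527l5-14-4-3-11 0-20 1-9 3-3 4 2 9"/><path d="M17 322l9-10 11-23 2-8-1-4-4-2-17 5"/><path d="M249 306l6-1 2-6-2-22 3-15-2-8-6-6-8-4-32 2-3 5 3 7 24 9 5 4 1 4-1 11 1 11 3 6z"/><path d="M17 240l6 0 6 2 17 17 7 0 5-5-1-7-7-8-19-12-14-4"/><path d="M435 215l6 1 4-6 3-11-2-5-5-2-20 2-10-1-7-4-10-13-5-4-10 4-9 0-4 2-7 10-5 13 1 5 8 4 12 1 22-4 21 1 8 1z"/><path d="M17 191l4-2 8-10 2-1 20 18 11 5 8 2 12-3 23-12 26 1 27 9 8 6 13 15 30 15 4-2 16-16 9-15 0-11-8-35-5-9-7-7-3 0-3 3-6 19-13 6-15 1-19-8-22-3-22 3-21 9-7-3-10-8-14-19-17-15-5-9-5-20 0-8 2-3 5 3 13 16 13 13 6 4 8 0 11-5 21-26 16-15 12-8 12-4 20 5 6 0 4-2 1-3-3-5-13-10-15-3-21 1-7-2-1-4 2-5 12-12 2-5"/><path d="M217 125l5-2 4-7 13-33-1-5-5 0-10 3-4 4-4 5-2 8 0 13 1 9z"/><path d="M265 17l4 5 10 3 3-2 0-6"/></g><g data-elev="1300"><path d="M67 82l7 0 1-4-1-4-12-13-8-15-5-3-6 1-1 3 3 7 14 23z"/><path d="M93 17l2 4 10 2 8-2 3-4"/></g>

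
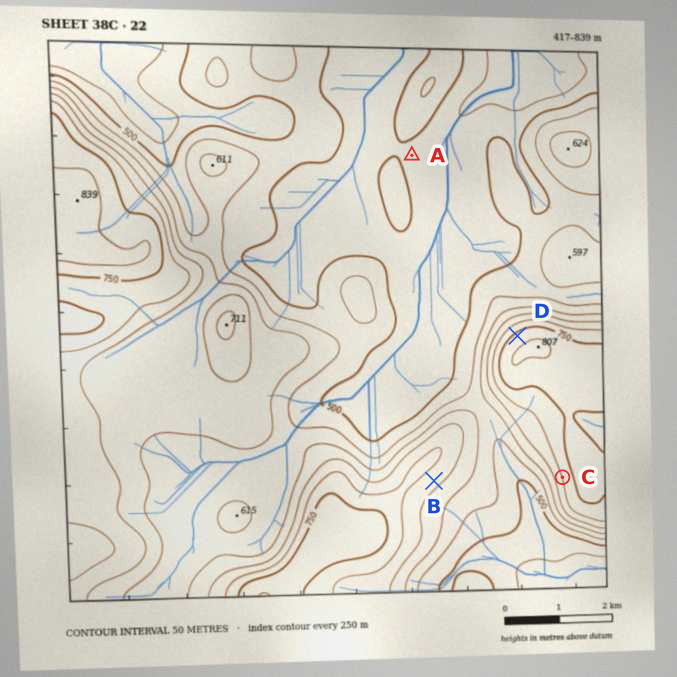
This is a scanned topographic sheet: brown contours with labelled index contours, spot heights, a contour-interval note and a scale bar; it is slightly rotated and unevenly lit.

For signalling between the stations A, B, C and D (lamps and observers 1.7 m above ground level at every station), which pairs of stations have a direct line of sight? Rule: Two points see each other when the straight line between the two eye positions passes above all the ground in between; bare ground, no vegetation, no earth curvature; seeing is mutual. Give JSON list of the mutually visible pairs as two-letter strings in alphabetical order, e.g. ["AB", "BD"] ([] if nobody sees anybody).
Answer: ["AD", "BC"]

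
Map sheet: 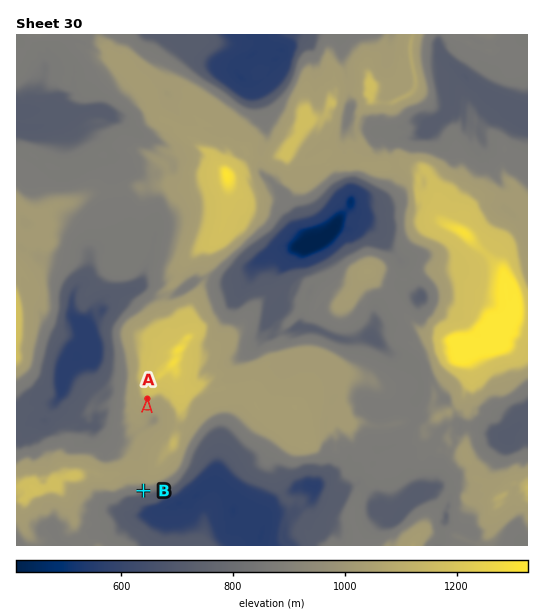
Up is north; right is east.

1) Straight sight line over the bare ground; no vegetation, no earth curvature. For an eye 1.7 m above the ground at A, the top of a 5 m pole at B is hidden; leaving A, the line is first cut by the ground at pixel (146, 429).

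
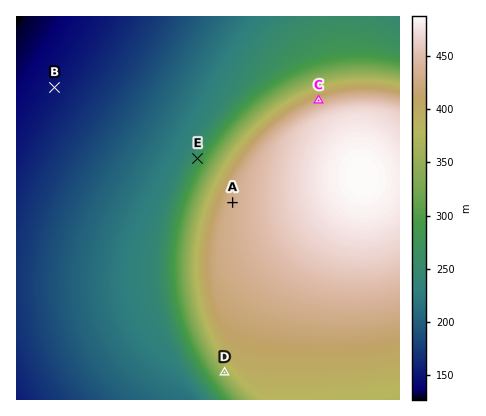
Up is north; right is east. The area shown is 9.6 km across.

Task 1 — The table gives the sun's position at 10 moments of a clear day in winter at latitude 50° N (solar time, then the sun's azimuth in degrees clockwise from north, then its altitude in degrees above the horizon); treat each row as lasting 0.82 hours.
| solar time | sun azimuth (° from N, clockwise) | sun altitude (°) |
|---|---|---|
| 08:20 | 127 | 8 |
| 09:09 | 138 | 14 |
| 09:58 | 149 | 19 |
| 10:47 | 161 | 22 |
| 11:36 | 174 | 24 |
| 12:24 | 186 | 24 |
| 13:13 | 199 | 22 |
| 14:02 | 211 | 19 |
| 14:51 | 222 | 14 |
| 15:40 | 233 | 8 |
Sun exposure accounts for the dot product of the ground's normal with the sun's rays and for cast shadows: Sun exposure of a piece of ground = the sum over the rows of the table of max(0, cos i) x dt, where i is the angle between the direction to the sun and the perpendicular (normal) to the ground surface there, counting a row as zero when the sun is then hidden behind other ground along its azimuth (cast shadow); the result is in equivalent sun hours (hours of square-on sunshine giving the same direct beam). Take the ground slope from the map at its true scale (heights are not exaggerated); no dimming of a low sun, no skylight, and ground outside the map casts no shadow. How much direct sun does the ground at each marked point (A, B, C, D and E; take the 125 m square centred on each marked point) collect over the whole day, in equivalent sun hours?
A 2.4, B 2.4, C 1.6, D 2.9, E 2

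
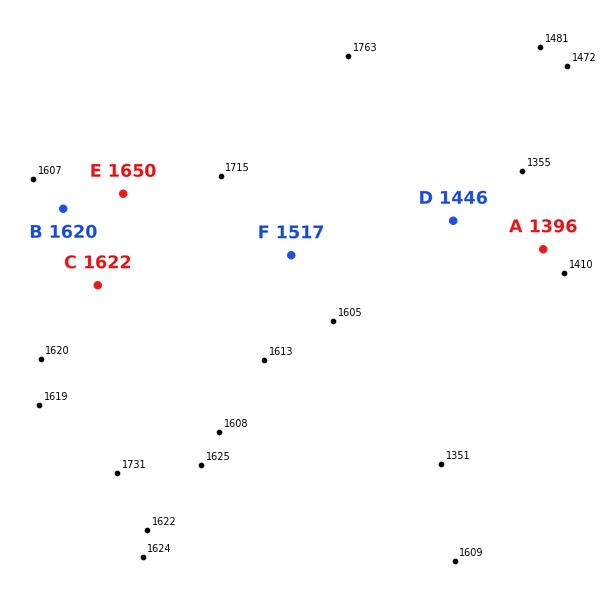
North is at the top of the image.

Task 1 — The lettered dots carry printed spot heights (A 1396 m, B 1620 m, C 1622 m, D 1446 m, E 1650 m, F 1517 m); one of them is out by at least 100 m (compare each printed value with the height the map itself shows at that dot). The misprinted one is F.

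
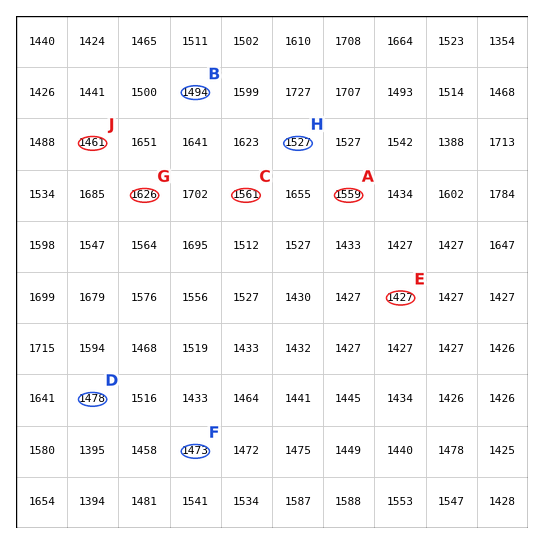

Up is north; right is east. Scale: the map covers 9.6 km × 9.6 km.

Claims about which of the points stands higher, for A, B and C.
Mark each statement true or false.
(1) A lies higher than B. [true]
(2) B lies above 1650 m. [false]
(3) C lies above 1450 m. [true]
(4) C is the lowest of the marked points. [false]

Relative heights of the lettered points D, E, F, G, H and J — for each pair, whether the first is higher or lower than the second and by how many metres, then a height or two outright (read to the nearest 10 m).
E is lower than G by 200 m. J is lower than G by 170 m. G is higher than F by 160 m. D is lower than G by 150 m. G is higher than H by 100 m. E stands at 1430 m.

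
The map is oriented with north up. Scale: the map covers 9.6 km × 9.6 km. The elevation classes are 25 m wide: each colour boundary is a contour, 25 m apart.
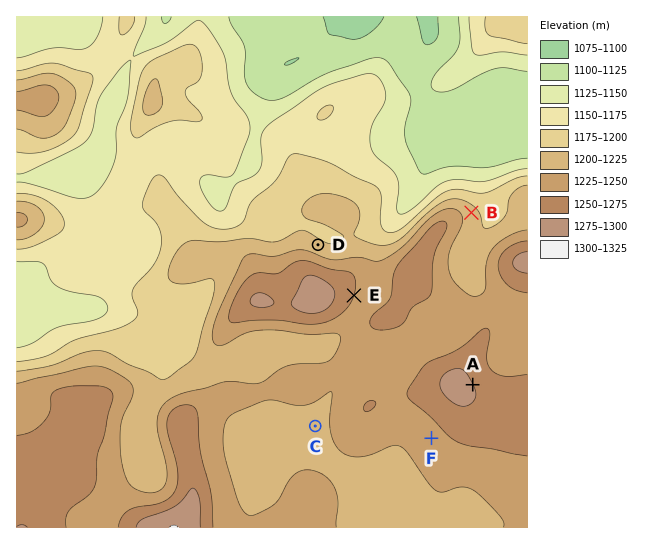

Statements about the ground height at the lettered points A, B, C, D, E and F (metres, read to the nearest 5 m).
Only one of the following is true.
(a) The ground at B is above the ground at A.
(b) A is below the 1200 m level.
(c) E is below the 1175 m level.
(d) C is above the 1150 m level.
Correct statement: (d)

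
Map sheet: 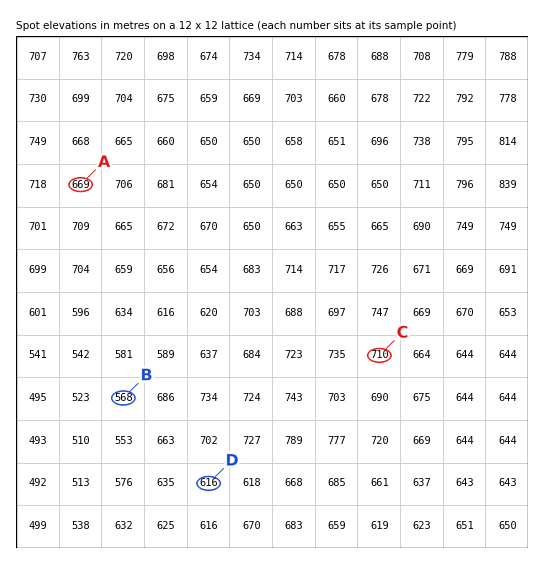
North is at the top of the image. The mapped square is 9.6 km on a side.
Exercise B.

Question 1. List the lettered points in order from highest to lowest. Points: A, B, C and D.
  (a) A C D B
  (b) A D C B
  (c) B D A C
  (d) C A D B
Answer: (d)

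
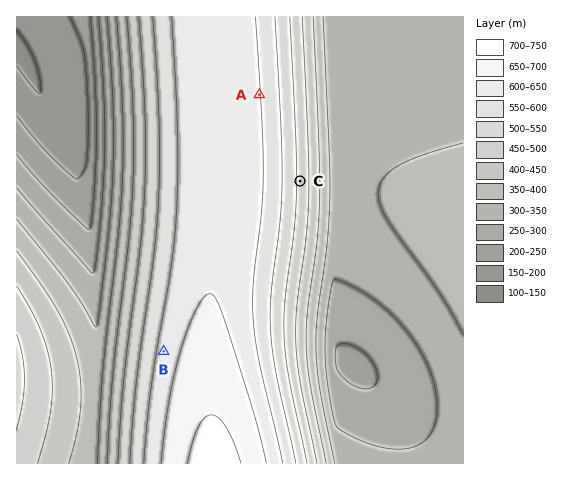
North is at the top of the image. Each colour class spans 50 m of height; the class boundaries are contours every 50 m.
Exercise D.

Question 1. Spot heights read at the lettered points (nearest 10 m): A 600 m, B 620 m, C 490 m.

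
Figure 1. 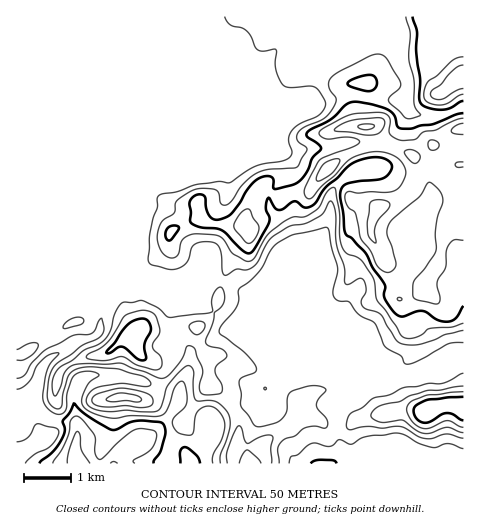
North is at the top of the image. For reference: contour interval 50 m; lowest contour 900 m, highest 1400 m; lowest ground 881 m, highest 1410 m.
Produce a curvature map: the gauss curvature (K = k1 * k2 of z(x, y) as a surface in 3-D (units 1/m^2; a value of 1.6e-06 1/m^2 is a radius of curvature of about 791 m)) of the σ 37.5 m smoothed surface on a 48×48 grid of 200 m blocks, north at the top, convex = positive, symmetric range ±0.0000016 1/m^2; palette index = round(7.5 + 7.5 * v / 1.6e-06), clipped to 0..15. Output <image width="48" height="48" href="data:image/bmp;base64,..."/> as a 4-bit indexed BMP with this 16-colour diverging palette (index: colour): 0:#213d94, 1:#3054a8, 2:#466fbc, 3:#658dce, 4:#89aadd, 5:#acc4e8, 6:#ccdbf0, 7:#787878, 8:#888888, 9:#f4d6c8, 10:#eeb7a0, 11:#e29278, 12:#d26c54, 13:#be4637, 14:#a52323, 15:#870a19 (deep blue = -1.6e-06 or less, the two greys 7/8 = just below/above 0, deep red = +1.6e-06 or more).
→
<image width="48" height="48" href="data:image/bmp;base64,Qk32BAAAAAAAAHYAAAAoAAAAMAAAADAAAAABAAQAAAAAAIAEAAATCwAAEwsAABAAAAAAAAAAlD0hAKhUMAC8b0YAzo1lAN2qiQDoxKwA8NvMAHh4eACIiIgAyNb0AKC37gB4kuIAVGzSADdGvgAjI6UAGQqHAHeGeIiWV4Z4t4hmhplpZ3eHd3d4iIh3h4ZpZ4iId4iHWZZmjUe3uHd4d3iIiHdnh4d8p3d2d3iYdnZ6iWa2d3iHd3iHiXVJpYh695d3Z5maV4eJloeGOXiIWXh2qnh4iHh5A/dmZ4l1S8mKlYiIeHd5aYV6cp6ma3djhiZmaHiFKDfLQneIh3eHhoWeoK+lWXc89gv8pZ6ZeUGnZ4h3iJiHh4hoc4u0eFdaW5e4zKoliYjEZ3eHd4d3eIdoh2d4h4aZ+KRXdXtgbHn5eIeHd3d3h3d4d4drdphns/l3lWxnmHdHh4d4d4d4h3iHd3d4hnaysQiHZ3mHh4dXmId4eId3d3d4eId3h2mKRyyPhJtniUe5d4d3eId3d4h4h3d4h25VeWZ2VIXId3Noh3iHd3eIh3d3ZmZ3h5dkiKSsV7iHeHVYeHiId3eIiIiHa6iIiIiHh3l8aKqVZn+piIeIiIiIh3iHeIdmd4iHeJl1doqnd3pFh3eIiIiIh3eodoh61IiHd3d4h3eGh4hld3d4iIh3eGl4iHl2pYiHd4d4dYWHeHh8h3d4iIh3d2lI2VZ1h4iId4eHeIeIiId5eHiIiIh3Z3l3d2vIiIiIiId3d3d3d3iHWHd3iIh4eYl0aHhZiIiIiIiId4d4d3eHeGZ3iIiIlnh2d3hZZ4iIiId4d4d3h2eId2ZoiIiIlXe8d4iLeIiIiHd4d4h3mHiIZomIiIh3d4loh3eFeYiIiHeId4h4h5mbh6mKiIiHiGh4d3eGeIiIiId3d4d5x3iIaJ55iYeHiWt4iHh5aIiIiHeId3h4xTmCR7s1eHd4iHhoiIh4eYiIiIeIiHd2d3l3d5d2dYhnlXhniId4iIiIiId3iHiHd4d4mGeHh2dZl3esZ3eHd4iIiIh3d3d4ZZ+HeHaHlm59f1eIRneHd4iIiIiHd3d3iHp3Z4mGdkg+DHd4hqeHd4iIiIiIiHd3iHaHZ3nId3ZoBnd4iGdoiIiIiIiIiIiIh3eIiHZ4Z6mvm4eIiEeIiIiIiIiIiIiIiIiIh3d4h3Zscpm6p6eIeIiIiIiIiIiIiIiId3eImHhGdFZXRrSHd4iIiIiIiIiIiIiIiHeHZohkm4VWZ3bHeIiIiIiIiIiIiIiIiIh3Zqh9dothh3iDaYiIiIiIiIiIiIiIiHd3dmeIiK3/V4eXj4iIiIiIiIiIiId3d3d3d3m4ZWd7SIWFNIiIiIiIiIiIiId3h3d3eIioZ3dFl0OZXIiIiIiIiIiIiId3eId3d4iHZndnl3r+eYiIiIiIiIiIiHd4eIh3eIdoqIiIhoaFZYiIiIiIiIiIh3eId4h3iIdmiIiIh5VoqYiIiIiIiIiIh3iIh3iIiIh3d3eIh3d4eYiIiIiIiIiHd4h4eHd3iHeIh4iId3d3ZoiIiIiIiIiHd4h3iHeHeIiIh4d3d3iHh4iIiIiIiIiIeIh3eIeIeIeId3d3iIiIh4iHd4iIiIh4iIiHeIeIh3eIiId3iIV3eIh3d4iIiIeHeHeHiHh3eIeIiIiHdoh4hw=="/>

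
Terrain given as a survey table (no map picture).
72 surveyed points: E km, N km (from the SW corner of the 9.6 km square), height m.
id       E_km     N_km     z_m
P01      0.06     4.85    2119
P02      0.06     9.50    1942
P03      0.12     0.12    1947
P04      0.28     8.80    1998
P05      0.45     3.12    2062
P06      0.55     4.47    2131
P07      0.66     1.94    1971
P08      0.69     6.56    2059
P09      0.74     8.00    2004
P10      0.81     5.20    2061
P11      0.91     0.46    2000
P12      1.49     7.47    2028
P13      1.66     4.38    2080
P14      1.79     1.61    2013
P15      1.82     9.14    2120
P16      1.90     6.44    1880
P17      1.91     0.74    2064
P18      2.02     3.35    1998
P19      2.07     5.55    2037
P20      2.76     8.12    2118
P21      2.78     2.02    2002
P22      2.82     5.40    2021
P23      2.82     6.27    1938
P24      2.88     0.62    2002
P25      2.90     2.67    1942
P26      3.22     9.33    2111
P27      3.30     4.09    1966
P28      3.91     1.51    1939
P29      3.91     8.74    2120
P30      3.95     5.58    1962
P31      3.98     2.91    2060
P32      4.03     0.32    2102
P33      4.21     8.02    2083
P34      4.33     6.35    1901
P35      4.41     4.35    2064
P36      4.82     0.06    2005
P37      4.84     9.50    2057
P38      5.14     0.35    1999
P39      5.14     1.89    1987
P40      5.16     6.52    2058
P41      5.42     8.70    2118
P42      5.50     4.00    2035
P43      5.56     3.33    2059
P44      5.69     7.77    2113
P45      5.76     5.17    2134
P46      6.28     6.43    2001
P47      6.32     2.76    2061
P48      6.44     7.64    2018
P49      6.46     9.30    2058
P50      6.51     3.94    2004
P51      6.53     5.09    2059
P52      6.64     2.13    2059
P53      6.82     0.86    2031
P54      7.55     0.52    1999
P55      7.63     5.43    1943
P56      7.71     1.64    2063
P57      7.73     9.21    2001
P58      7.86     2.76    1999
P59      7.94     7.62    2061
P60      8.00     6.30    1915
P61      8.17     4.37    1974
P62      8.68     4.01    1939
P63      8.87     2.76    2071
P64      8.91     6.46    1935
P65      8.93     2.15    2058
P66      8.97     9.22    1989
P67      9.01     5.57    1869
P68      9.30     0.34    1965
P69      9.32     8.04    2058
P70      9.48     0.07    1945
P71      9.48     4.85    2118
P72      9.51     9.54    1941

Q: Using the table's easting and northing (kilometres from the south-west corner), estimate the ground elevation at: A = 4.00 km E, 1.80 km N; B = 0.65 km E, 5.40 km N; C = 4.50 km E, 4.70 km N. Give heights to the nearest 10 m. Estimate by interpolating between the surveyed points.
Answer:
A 1940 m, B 2060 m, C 2060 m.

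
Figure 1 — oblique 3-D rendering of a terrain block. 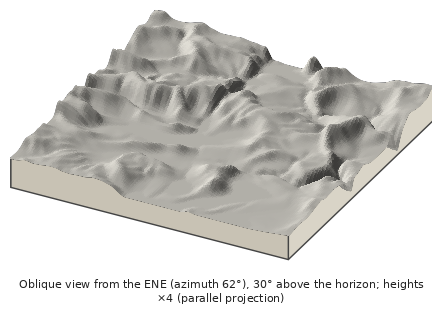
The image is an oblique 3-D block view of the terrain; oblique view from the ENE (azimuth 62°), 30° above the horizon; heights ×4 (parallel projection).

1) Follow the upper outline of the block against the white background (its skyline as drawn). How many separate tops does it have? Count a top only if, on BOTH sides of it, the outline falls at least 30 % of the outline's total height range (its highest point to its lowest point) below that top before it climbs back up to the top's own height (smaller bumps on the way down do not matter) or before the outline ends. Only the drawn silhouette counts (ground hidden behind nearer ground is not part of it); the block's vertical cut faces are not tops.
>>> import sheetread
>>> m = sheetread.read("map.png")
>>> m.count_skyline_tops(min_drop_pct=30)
1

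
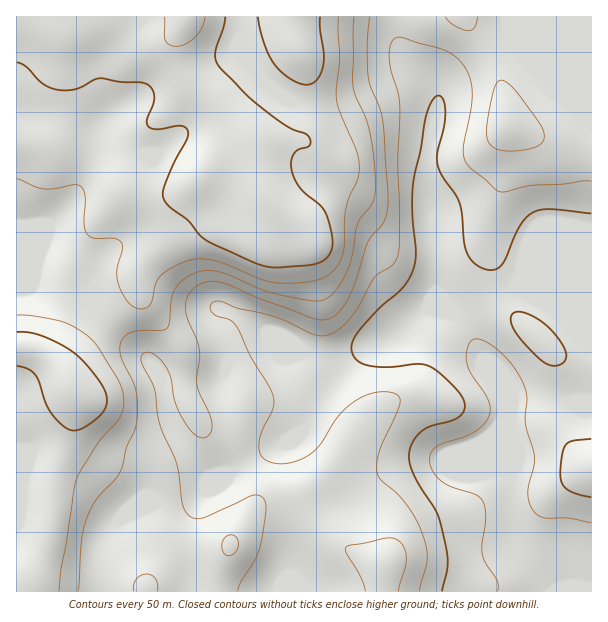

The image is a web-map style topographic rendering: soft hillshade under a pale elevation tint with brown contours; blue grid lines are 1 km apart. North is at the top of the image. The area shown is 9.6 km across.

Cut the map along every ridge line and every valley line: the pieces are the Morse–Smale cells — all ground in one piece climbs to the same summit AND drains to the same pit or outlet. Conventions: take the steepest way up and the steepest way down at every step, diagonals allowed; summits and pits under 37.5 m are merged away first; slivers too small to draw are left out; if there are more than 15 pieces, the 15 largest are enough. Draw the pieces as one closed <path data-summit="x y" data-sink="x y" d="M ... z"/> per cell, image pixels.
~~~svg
<path data-summit="186 17" data-sink="552 591" d="M240 16l-224 1 0 261 32 12 20 2 24-3 18 31 47 51 5 9 4 30 6 16 28 44 7 6 15-4 10 1-13 13-27 13-22 5-11-2-40 18-9 8-6 14-2 49 450 1-2-7-32-39-7-24 0-117 4-5 77 1 0-113-8 2-74-1-21 9-33 21-14-16-6-13 0-48-9-57 0-26 11-49-2-21-10-9-21-2-66 25-45 0-22-15-18-19-13-27z"/><path data-summit="509 123" data-sink="552 591" d="M591 16l-195 1 1 21 5 12 14 16 17 14 6 15-5 33-7 31 0 26 9 57 0 48 6 13 14 16 33-21 21-9 74 1 8-3z"/><path data-summit="71 389" data-sink="552 591" d="M18 278l-2 1 0 312 85 1 3-50 6-14 9-8 40-18 11 2 22-5 27-13 13-13-10-1-15 4-7-6-28-44-6-16-4-30-5-9-47-51-18-31-24 3-20-2z"/><path data-summit="591 470" data-sink="552 591" d="M560 400l-45 0-4 5 0 117 6 21 6 11 31 38 37 0 1-190z"/><path data-summit="299 45" data-sink="552 591" d="M395 16l-153 0-2 20 2 11 16 27 14 14 22 15 45 0 66-25 21 2 9 8 1-4-3-4-17-14-14-16-5-12z"/>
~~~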